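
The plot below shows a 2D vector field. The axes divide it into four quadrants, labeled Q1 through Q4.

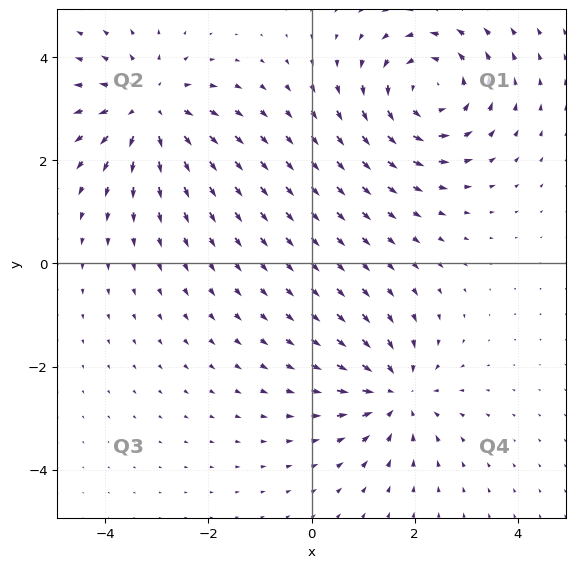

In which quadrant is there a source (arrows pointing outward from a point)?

The source sits at approximately (-3.1, 3.0), which lies in quadrant Q2. The divergence there is about +4, positive as expected for a source.

Q2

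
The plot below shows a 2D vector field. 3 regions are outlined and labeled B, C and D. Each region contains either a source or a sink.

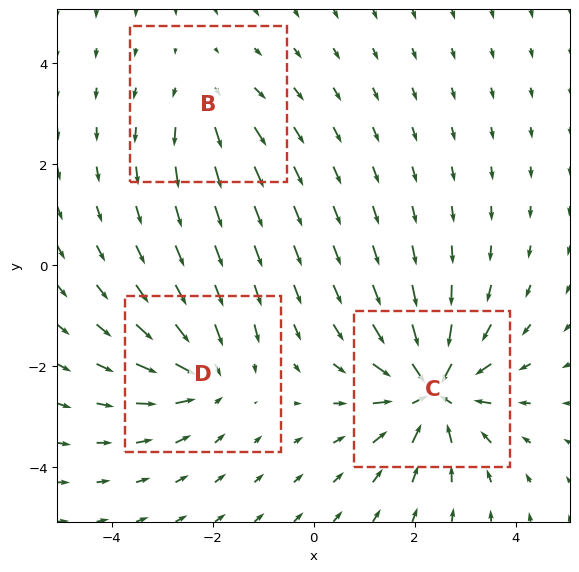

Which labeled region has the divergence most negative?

C

Divergence at each region's feature centre — B: about +2, C: about -6, D: about -4. Region C is most negative.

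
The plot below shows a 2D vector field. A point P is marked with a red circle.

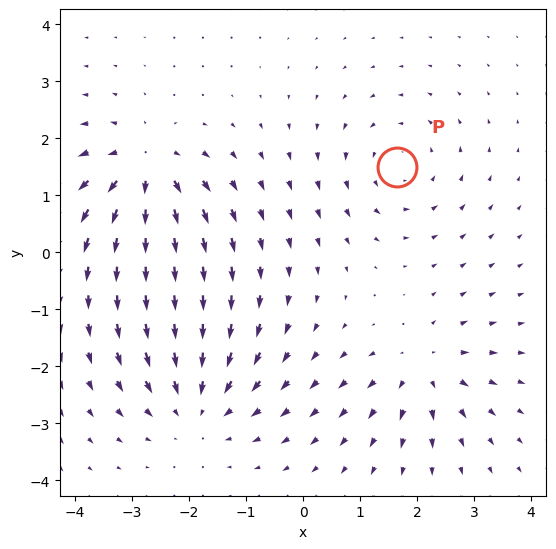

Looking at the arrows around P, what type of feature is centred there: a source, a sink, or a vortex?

At P (1.7, 1.5) the arrows circulate counterclockwise. Divergence ≈0, curl about +3 — near-zero divergence with nonzero curl is a vortex.

vortex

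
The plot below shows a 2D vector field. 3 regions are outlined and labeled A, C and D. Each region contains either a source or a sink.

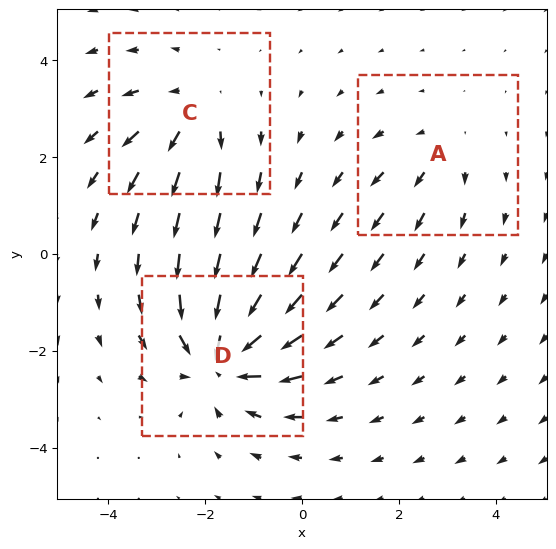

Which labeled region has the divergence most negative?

D

Divergence at each region's feature centre — A: about +2, C: about +3, D: about -5. Region D is most negative.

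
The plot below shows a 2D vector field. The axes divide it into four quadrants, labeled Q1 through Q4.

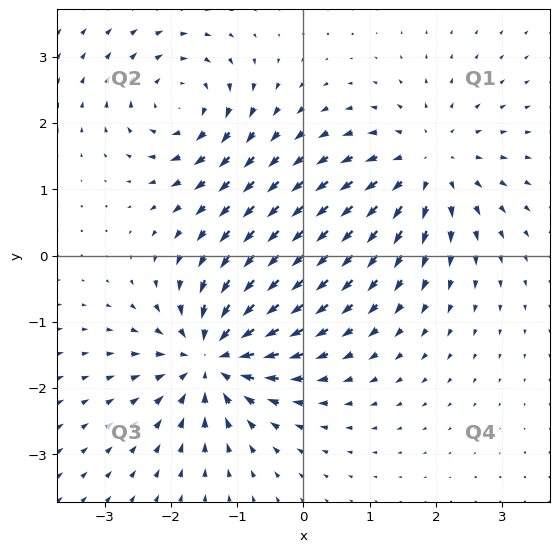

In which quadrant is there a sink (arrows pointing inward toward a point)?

The sink sits at approximately (-1.4, -1.5), which lies in quadrant Q3. The divergence there is about -7, negative as expected for a sink.

Q3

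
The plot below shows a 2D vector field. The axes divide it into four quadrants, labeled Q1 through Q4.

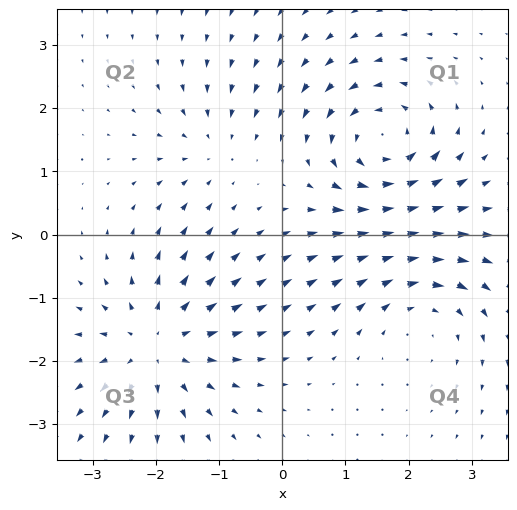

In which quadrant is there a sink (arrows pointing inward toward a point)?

The sink sits at approximately (-1.1, 1.4), which lies in quadrant Q2. The divergence there is about -3, negative as expected for a sink.

Q2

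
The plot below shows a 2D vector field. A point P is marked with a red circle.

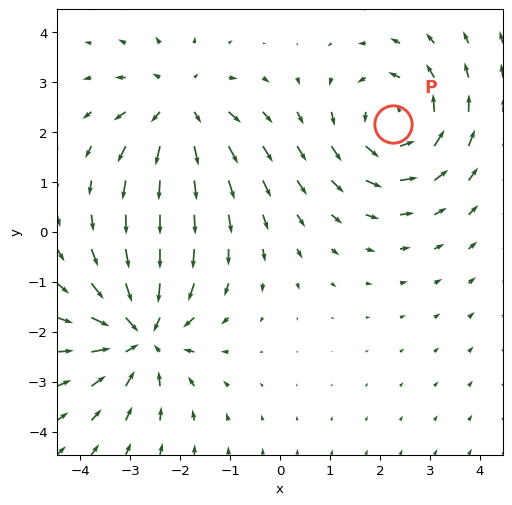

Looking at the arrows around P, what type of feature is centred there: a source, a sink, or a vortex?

At P (2.3, 2.2) the arrows circulate counterclockwise. Divergence ≈0, curl about +4 — near-zero divergence with nonzero curl is a vortex.

vortex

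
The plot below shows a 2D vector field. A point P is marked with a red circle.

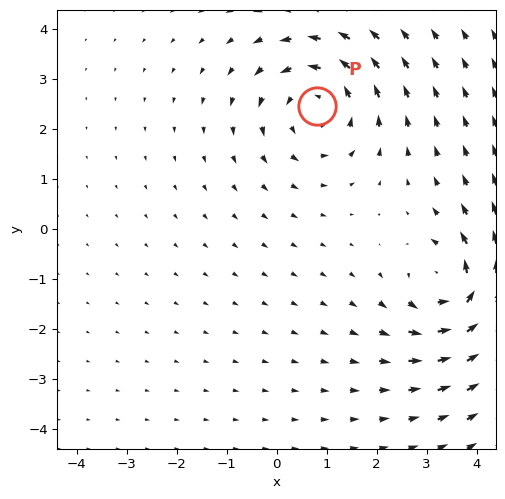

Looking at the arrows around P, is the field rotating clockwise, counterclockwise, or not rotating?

Near P at (0.8, 2.5) the arrows circulate counterclockwise. The curl (z-component) there is about +4; positive curl means counterclockwise rotation.

counterclockwise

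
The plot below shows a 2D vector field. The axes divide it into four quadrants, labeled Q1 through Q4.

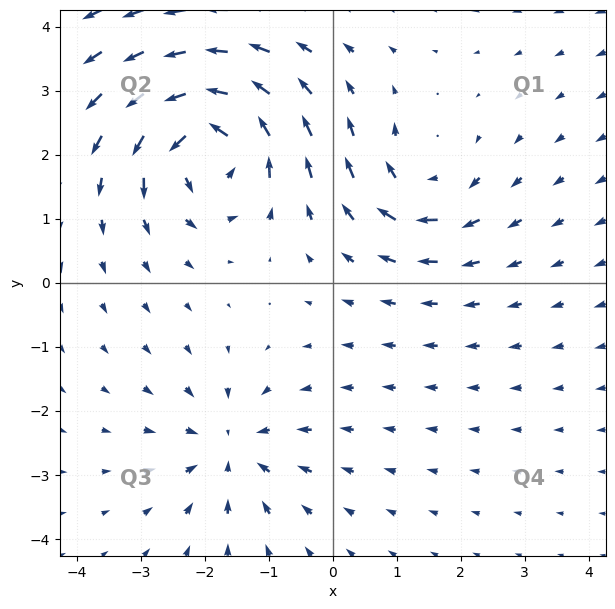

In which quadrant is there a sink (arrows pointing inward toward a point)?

Q3

The sink sits at approximately (-1.6, -2.6), which lies in quadrant Q3. The divergence there is about -3, negative as expected for a sink.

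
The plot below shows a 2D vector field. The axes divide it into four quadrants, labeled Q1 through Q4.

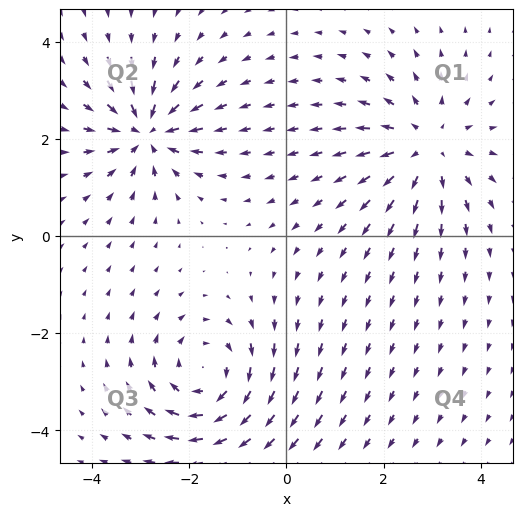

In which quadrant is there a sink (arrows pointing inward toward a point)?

Q2

The sink sits at approximately (-2.9, 2.1), which lies in quadrant Q2. The divergence there is about -5, negative as expected for a sink.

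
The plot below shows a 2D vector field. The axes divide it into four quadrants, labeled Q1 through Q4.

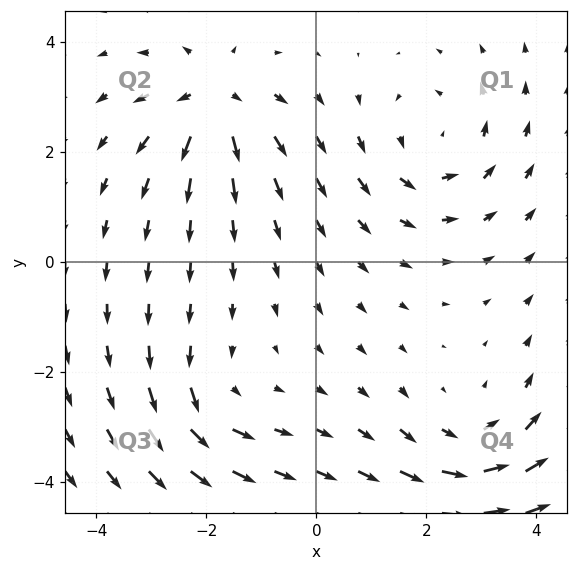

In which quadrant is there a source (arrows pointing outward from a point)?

Q2

The source sits at approximately (-1.9, 2.9), which lies in quadrant Q2. The divergence there is about +5, positive as expected for a source.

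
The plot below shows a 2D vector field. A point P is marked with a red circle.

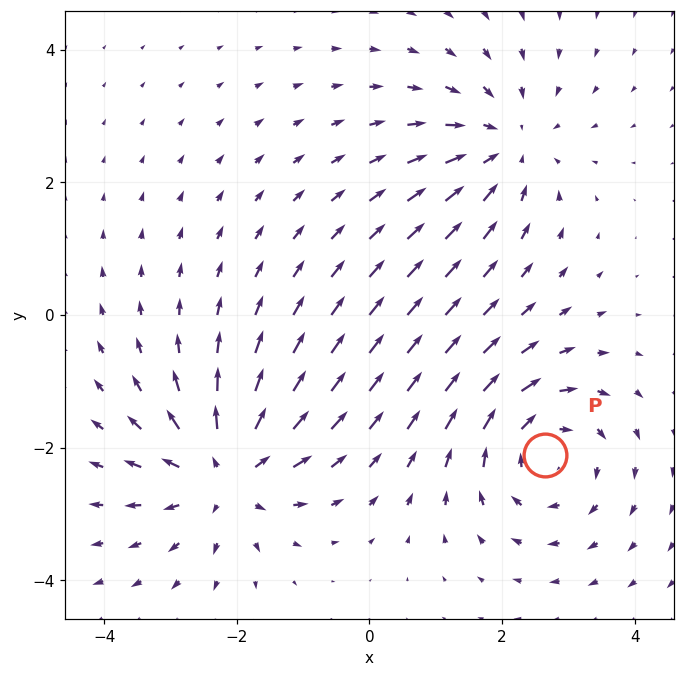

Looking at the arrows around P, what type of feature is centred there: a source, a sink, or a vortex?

vortex

At P (2.6, -2.1) the arrows circulate clockwise. Divergence ≈0, curl about -4 — near-zero divergence with nonzero curl is a vortex.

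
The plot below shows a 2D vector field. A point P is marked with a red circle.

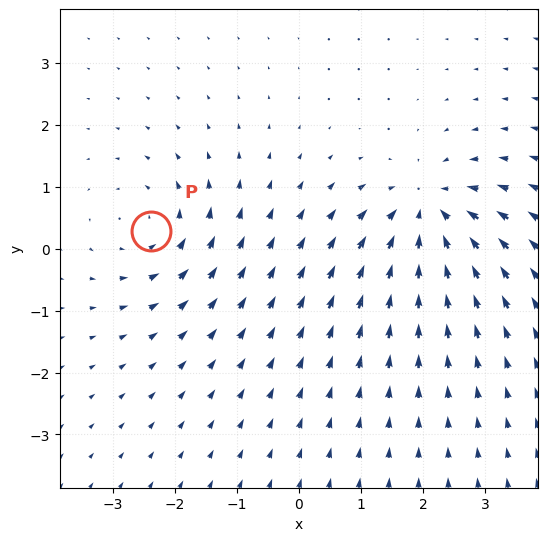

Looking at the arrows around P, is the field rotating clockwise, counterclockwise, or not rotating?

counterclockwise

Near P at (-2.4, 0.3) the arrows circulate counterclockwise. The curl (z-component) there is about +4; positive curl means counterclockwise rotation.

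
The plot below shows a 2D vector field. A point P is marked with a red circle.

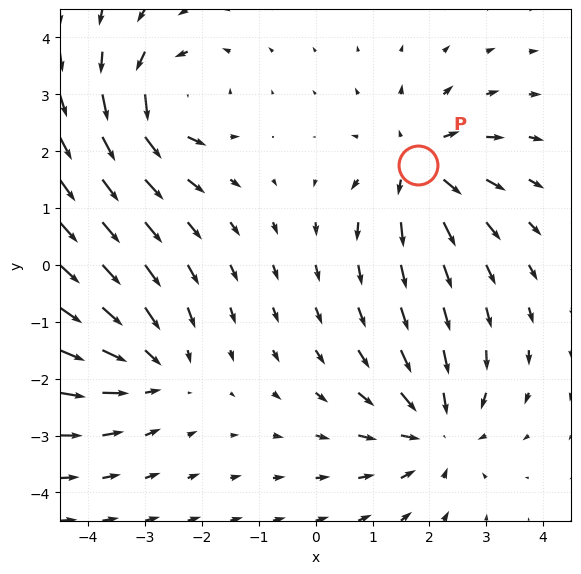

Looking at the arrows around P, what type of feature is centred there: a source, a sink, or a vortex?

At P (1.8, 1.8) the arrows spread outward. Divergence about +5, curl ≈0 — positive divergence with near-zero curl is a source.

source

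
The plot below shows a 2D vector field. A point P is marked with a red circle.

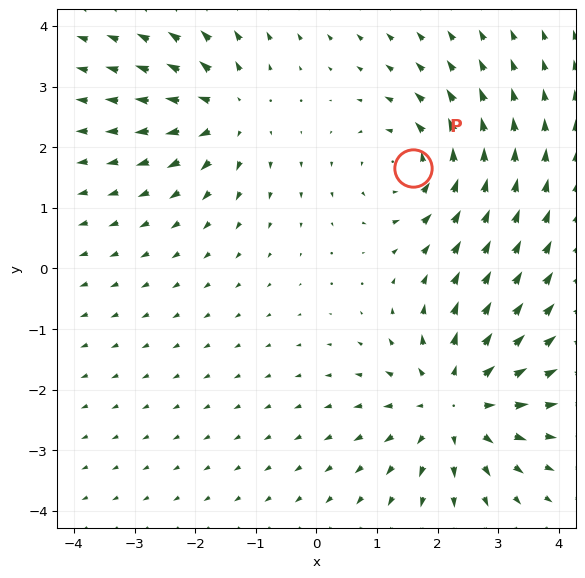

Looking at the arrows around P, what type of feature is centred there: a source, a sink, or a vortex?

At P (1.6, 1.7) the arrows circulate counterclockwise. Divergence ≈0, curl about +3 — near-zero divergence with nonzero curl is a vortex.

vortex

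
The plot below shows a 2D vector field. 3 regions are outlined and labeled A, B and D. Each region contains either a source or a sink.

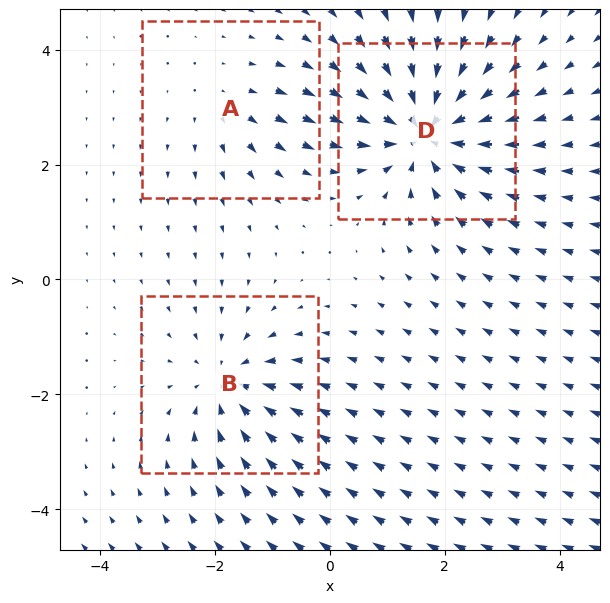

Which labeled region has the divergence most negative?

D

Divergence at each region's feature centre — A: about +2, B: about -3, D: about -5. Region D is most negative.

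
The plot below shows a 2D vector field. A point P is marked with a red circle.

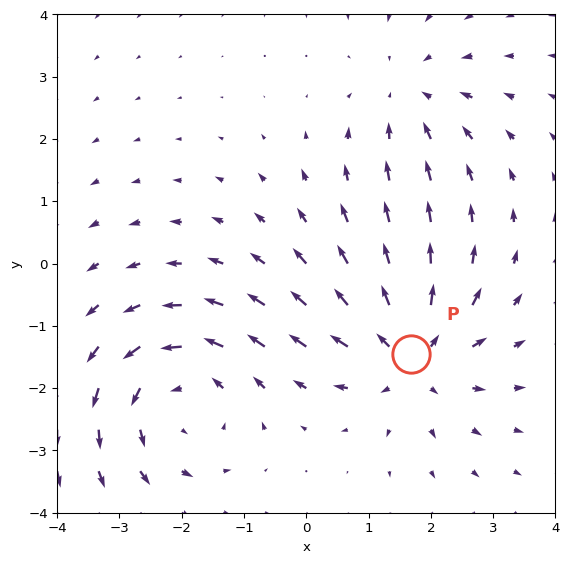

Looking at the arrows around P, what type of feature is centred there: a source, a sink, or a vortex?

source

At P (1.7, -1.5) the arrows spread outward. Divergence about +4, curl ≈0 — positive divergence with near-zero curl is a source.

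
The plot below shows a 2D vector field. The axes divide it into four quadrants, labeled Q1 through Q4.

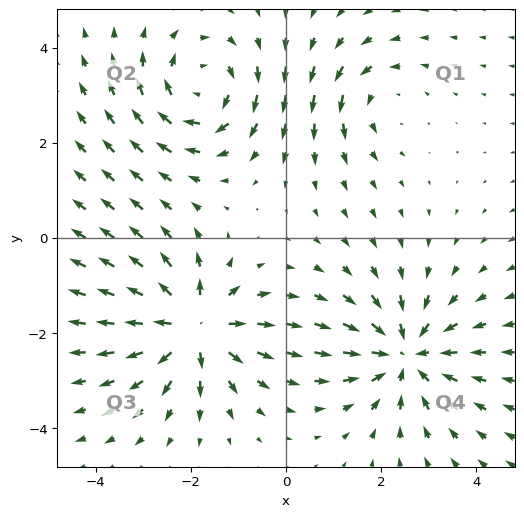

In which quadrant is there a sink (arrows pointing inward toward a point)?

Q4

The sink sits at approximately (2.5, -2.5), which lies in quadrant Q4. The divergence there is about -5, negative as expected for a sink.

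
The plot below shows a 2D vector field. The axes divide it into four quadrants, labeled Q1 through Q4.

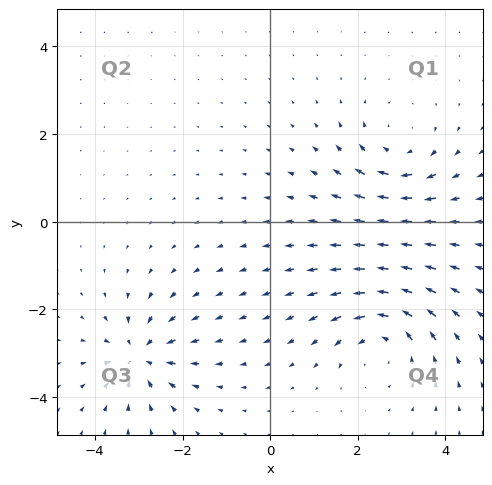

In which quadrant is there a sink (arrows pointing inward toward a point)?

The sink sits at approximately (-3.0, -3.1), which lies in quadrant Q3. The divergence there is about -6, negative as expected for a sink.

Q3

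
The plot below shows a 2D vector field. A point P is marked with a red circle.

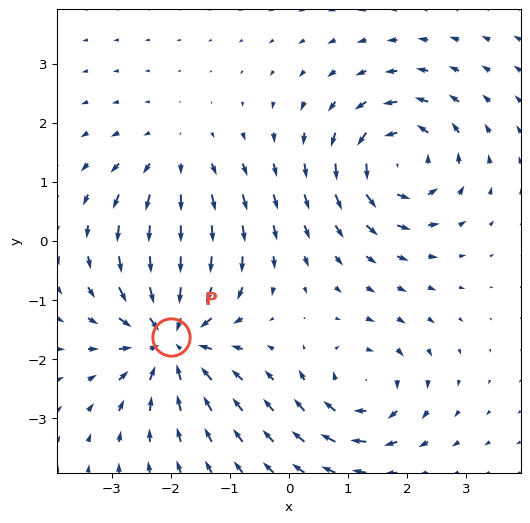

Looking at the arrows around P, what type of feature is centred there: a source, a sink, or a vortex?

sink

At P (-2.0, -1.6) the arrows converge inward. Divergence about -6, curl ≈0 — negative divergence with near-zero curl is a sink.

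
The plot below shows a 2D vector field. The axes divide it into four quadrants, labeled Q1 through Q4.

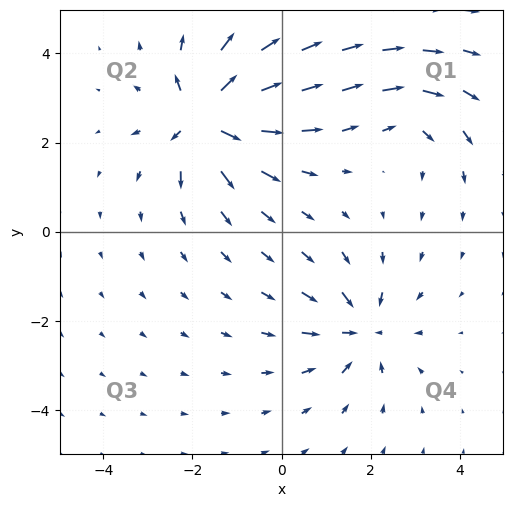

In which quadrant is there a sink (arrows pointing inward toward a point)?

The sink sits at approximately (1.8, -2.2), which lies in quadrant Q4. The divergence there is about -4, negative as expected for a sink.

Q4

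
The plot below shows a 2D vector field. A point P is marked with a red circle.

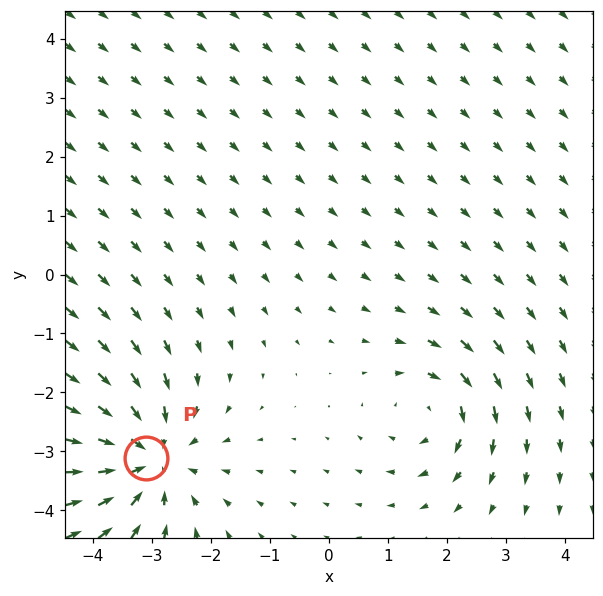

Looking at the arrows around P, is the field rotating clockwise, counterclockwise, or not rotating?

not rotating

Near P at (-3.1, -3.1) the arrows show no circulation. The curl there is ≈0.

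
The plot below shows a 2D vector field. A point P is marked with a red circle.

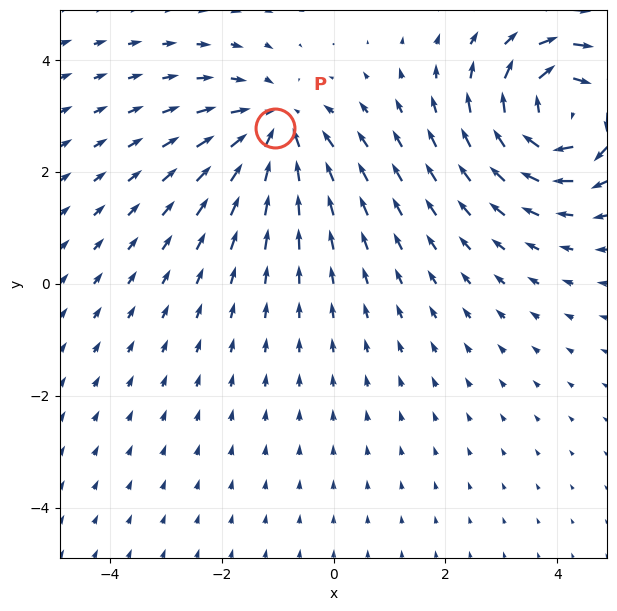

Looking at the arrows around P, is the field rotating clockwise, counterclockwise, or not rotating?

Near P at (-1.0, 2.8) the arrows show no circulation. The curl there is ≈0.

not rotating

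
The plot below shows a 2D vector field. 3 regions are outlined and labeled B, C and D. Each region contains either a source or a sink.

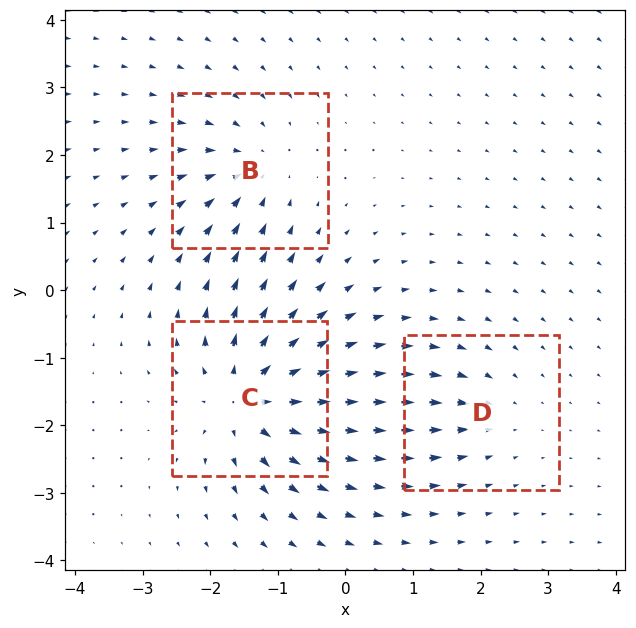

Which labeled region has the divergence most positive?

Divergence at each region's feature centre — B: about -4, C: about +6, D: about -3. Region C is most positive.

C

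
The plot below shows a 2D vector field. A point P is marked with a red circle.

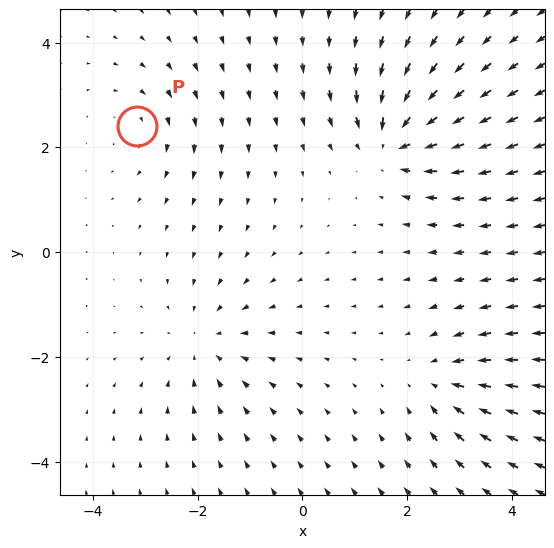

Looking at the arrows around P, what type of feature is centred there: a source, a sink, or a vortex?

At P (-3.1, 2.4) the arrows circulate clockwise. Divergence ≈0, curl about -3 — near-zero divergence with nonzero curl is a vortex.

vortex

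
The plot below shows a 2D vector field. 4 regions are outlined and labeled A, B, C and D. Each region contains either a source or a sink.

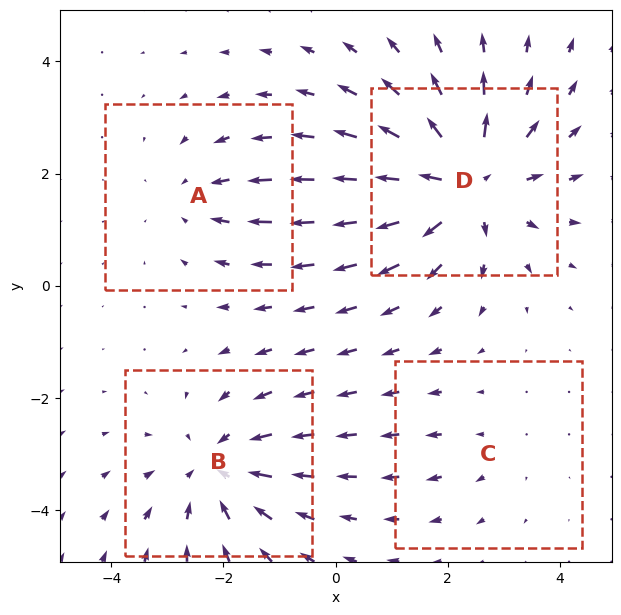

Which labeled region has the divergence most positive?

Divergence at each region's feature centre — A: about -3, B: about -4, C: about +2, D: about +6. Region D is most positive.

D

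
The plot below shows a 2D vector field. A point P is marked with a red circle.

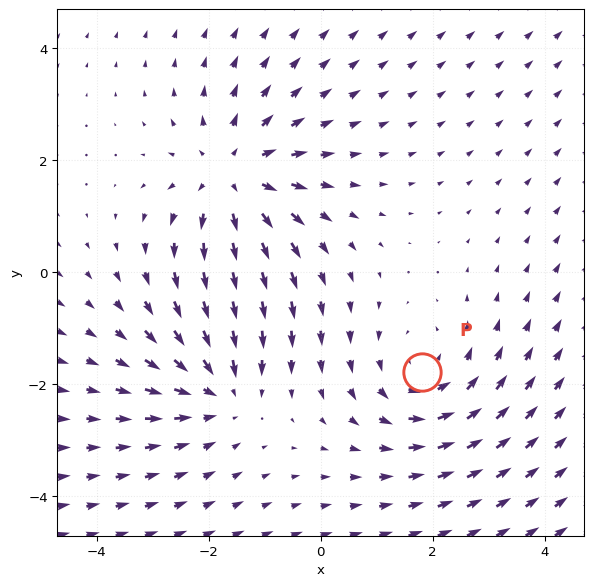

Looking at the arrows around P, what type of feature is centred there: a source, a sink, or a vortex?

At P (1.8, -1.8) the arrows circulate counterclockwise. Divergence ≈0, curl about +3 — near-zero divergence with nonzero curl is a vortex.

vortex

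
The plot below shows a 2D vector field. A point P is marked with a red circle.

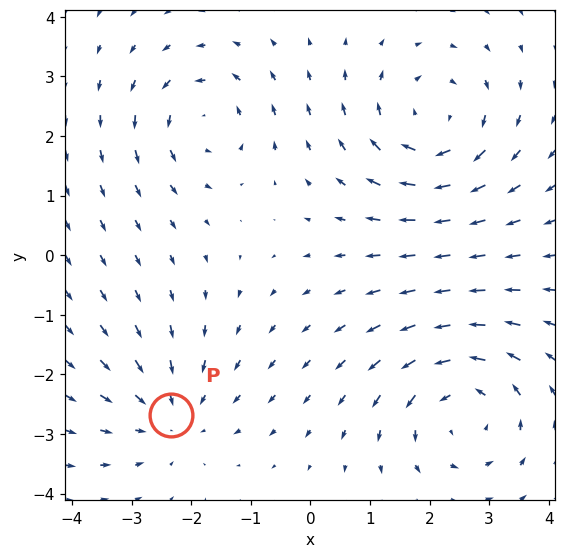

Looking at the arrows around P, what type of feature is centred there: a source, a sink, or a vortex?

sink

At P (-2.3, -2.7) the arrows converge inward. Divergence about -3, curl ≈0 — negative divergence with near-zero curl is a sink.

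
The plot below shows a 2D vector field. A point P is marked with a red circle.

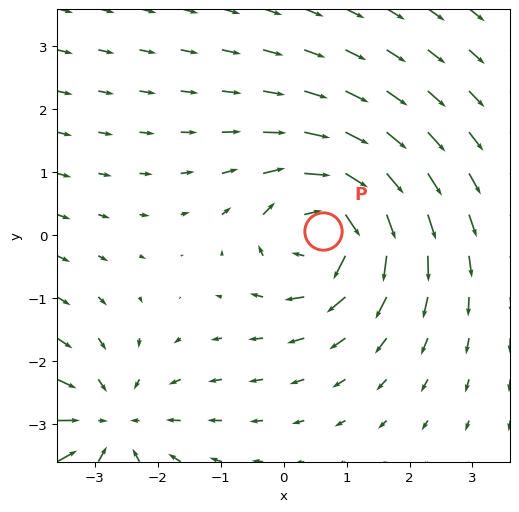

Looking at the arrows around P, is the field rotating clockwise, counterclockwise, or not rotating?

Near P at (0.6, 0.1) the arrows circulate clockwise. The curl (z-component) there is about -6; negative curl means clockwise rotation.

clockwise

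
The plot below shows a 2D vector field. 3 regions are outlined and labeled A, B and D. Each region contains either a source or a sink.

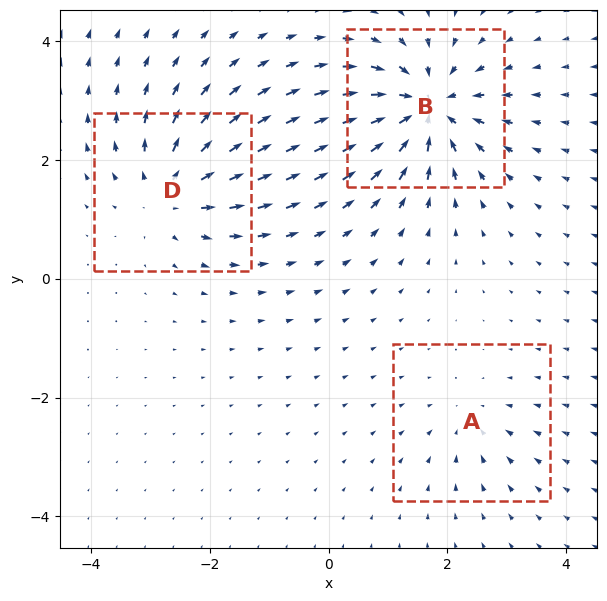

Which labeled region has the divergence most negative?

Divergence at each region's feature centre — A: about -2, B: about -6, D: about +4. Region B is most negative.

B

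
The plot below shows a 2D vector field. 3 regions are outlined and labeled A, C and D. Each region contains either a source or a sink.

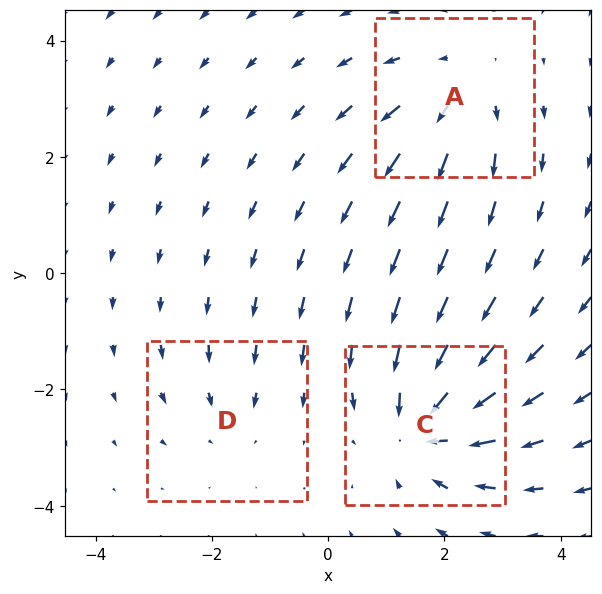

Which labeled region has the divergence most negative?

Divergence at each region's feature centre — A: about +3, C: about -4, D: about -2. Region C is most negative.

C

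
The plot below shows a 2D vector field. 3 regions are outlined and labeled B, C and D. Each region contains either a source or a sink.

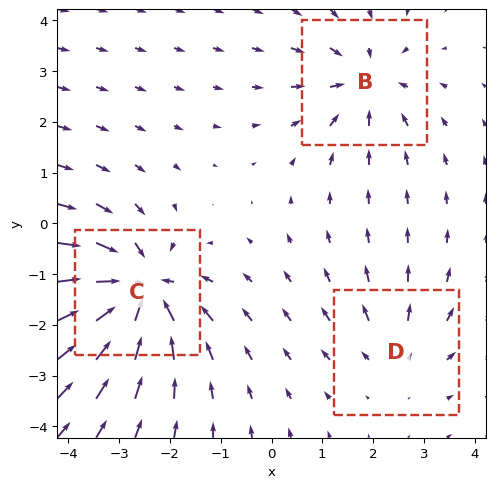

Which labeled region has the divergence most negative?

Divergence at each region's feature centre — B: about -3, C: about -5, D: about +2. Region C is most negative.

C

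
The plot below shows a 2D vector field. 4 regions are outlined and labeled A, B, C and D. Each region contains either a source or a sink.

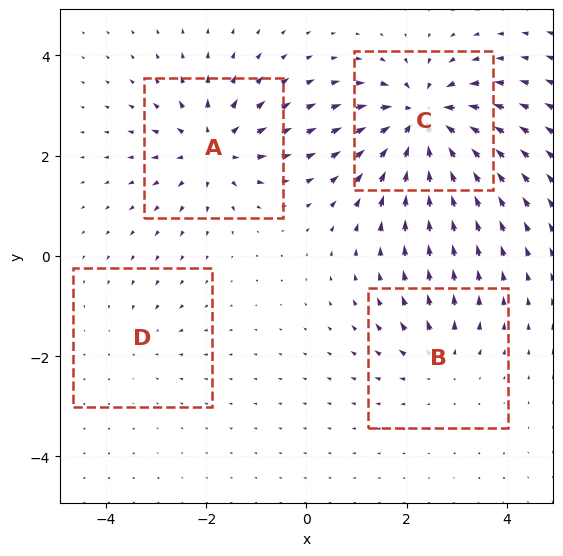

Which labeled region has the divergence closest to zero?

D

Divergence at each region's feature centre — A: about +6, B: about +3, C: about -8, D: about -2. Region D is closest to zero.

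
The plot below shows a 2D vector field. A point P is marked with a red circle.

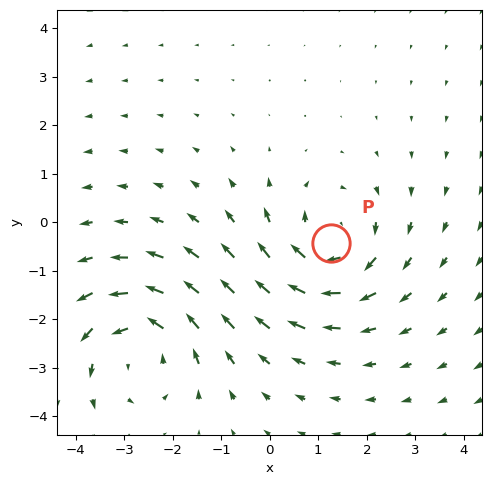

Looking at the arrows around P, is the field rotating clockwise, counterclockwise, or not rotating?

Near P at (1.3, -0.4) the arrows circulate clockwise. The curl (z-component) there is about -4; negative curl means clockwise rotation.

clockwise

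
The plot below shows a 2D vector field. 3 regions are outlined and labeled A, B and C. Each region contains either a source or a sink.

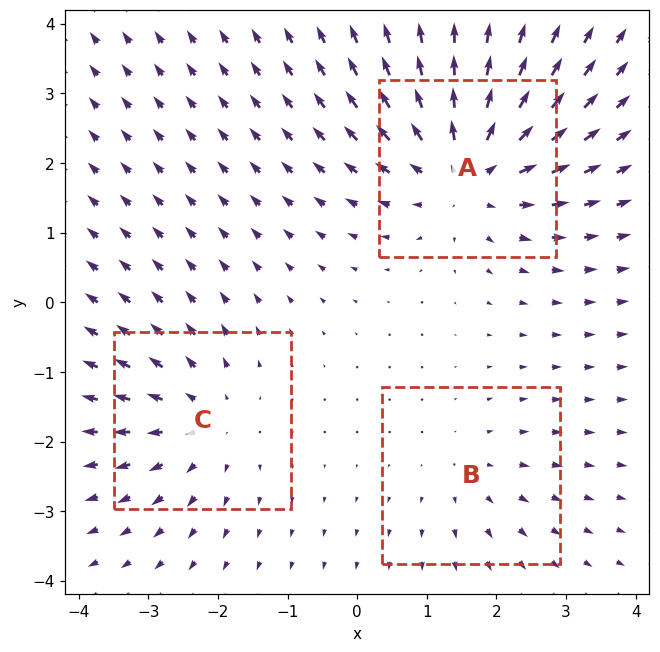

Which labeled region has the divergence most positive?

Divergence at each region's feature centre — A: about +4, B: about +2, C: about +3. Region A is most positive.

A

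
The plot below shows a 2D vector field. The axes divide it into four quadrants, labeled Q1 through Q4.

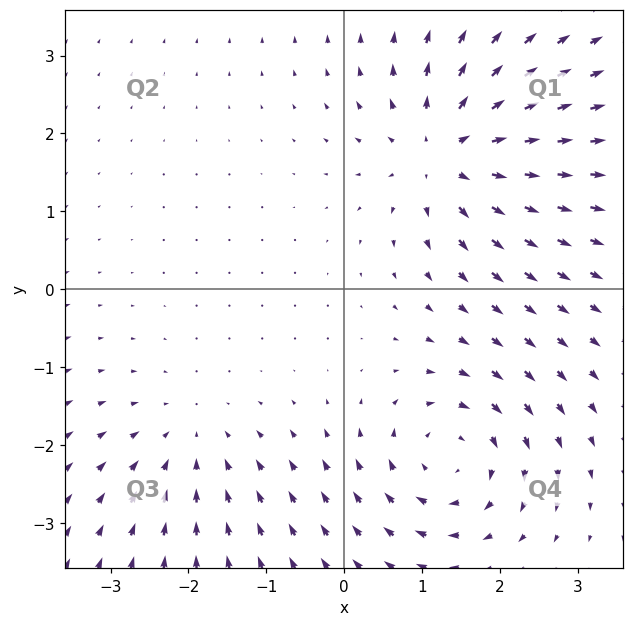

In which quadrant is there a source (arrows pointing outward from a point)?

The source sits at approximately (1.3, 1.7), which lies in quadrant Q1. The divergence there is about +5, positive as expected for a source.

Q1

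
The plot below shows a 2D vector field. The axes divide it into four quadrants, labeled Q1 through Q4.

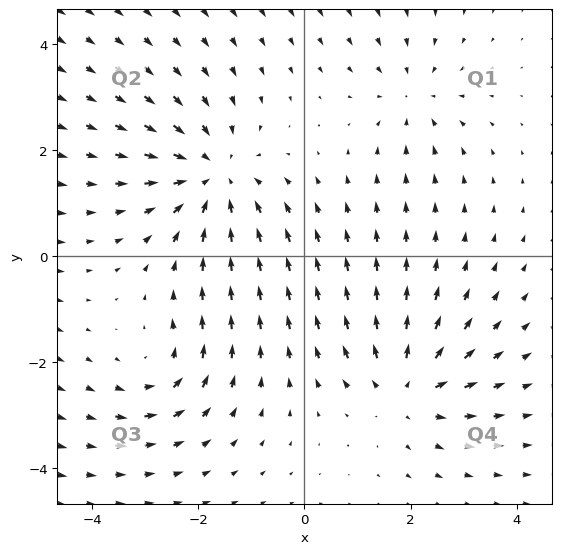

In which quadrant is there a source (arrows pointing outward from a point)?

The source sits at approximately (1.9, -2.5), which lies in quadrant Q4. The divergence there is about +4, positive as expected for a source.

Q4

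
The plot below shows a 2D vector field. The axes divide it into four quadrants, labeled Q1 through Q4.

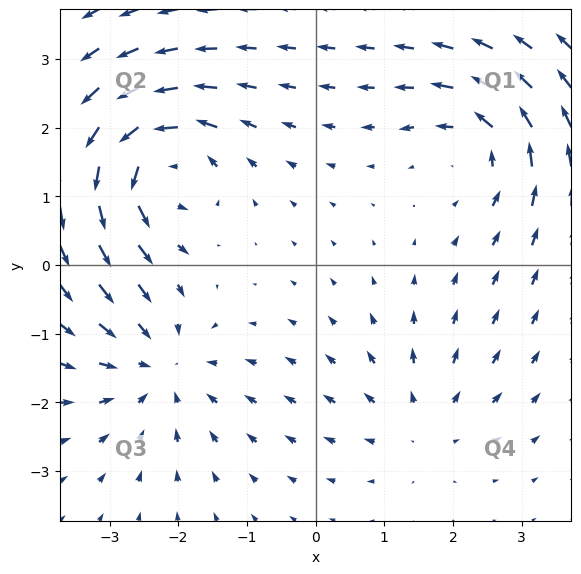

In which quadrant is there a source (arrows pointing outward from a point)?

The source sits at approximately (1.5, -2.3), which lies in quadrant Q4. The divergence there is about +3, positive as expected for a source.

Q4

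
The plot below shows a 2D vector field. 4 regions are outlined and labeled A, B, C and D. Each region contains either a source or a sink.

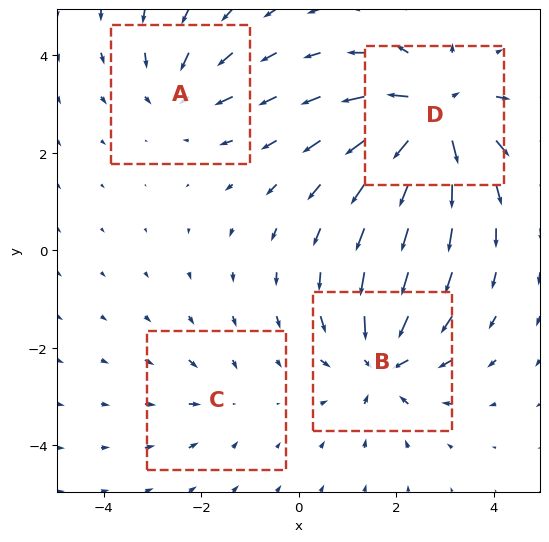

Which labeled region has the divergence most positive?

Divergence at each region's feature centre — A: about -4, B: about -6, C: about -2, D: about +8. Region D is most positive.

D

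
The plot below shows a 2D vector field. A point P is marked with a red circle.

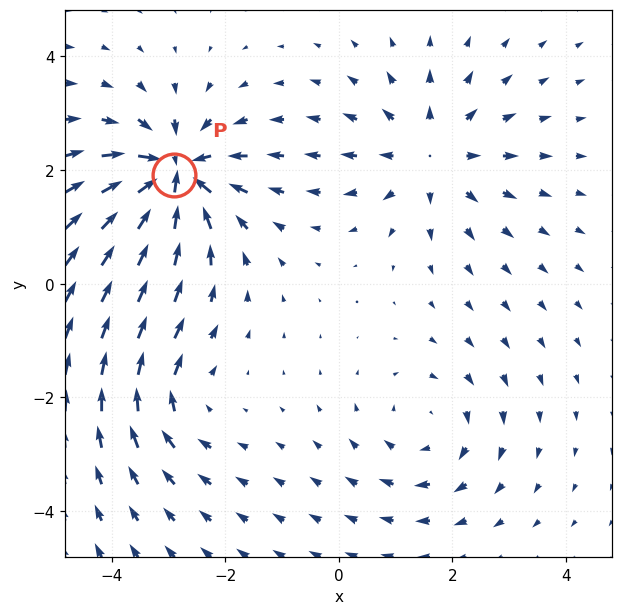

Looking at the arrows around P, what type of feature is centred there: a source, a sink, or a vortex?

At P (-2.9, 1.9) the arrows converge inward. Divergence about -7, curl ≈0 — negative divergence with near-zero curl is a sink.

sink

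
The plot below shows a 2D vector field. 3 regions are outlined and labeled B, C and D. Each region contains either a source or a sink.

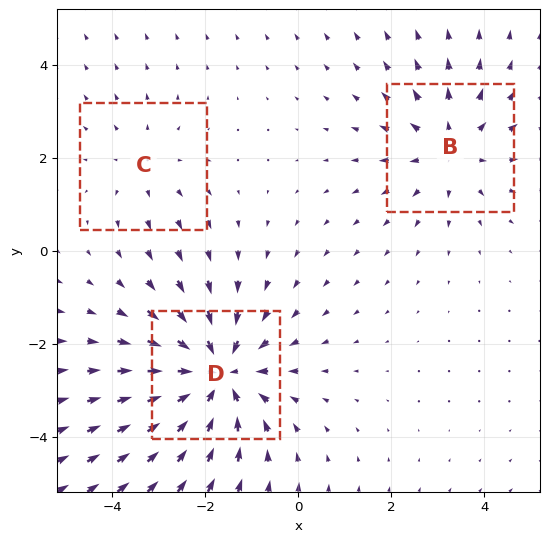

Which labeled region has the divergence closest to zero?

C

Divergence at each region's feature centre — B: about +3, C: about +2, D: about -4. Region C is closest to zero.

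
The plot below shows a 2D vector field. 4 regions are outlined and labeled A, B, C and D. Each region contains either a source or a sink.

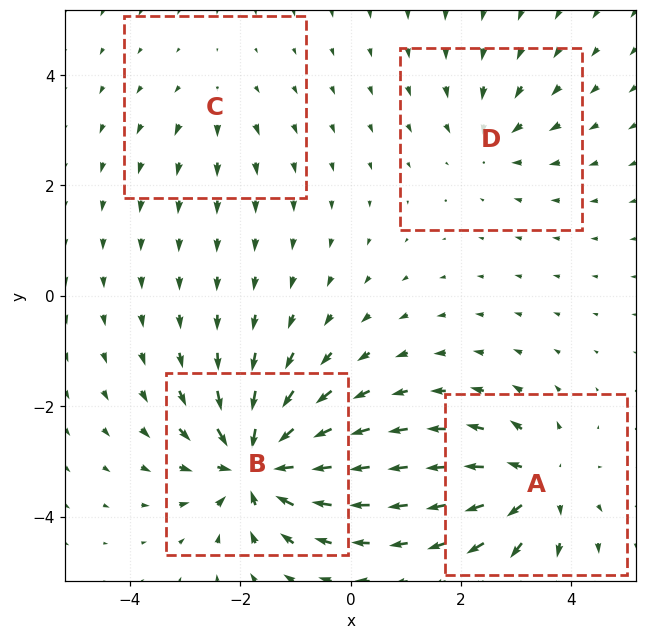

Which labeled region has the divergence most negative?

B

Divergence at each region's feature centre — A: about +6, B: about -9, C: about +2, D: about -4. Region B is most negative.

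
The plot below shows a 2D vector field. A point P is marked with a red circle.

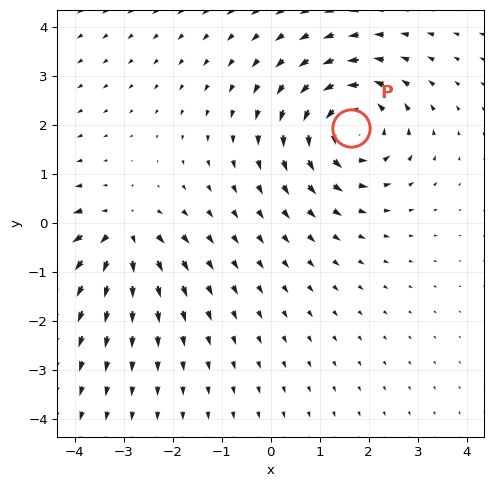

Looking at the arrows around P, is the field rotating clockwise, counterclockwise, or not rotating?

counterclockwise

Near P at (1.6, 1.9) the arrows circulate counterclockwise. The curl (z-component) there is about +4; positive curl means counterclockwise rotation.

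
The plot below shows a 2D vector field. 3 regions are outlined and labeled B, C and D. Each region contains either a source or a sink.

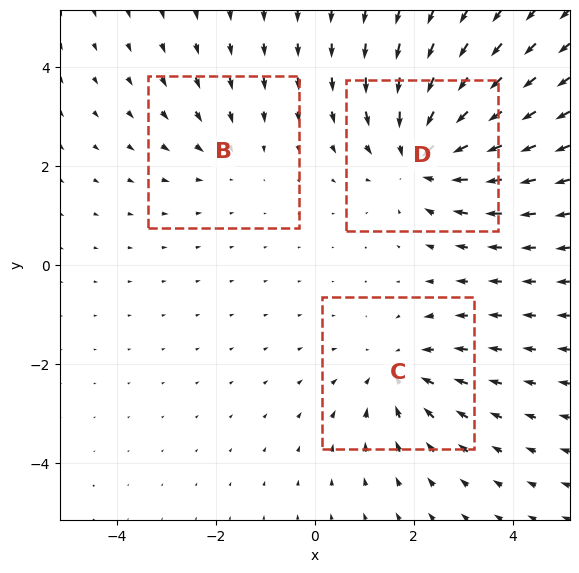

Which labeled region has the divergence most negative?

D

Divergence at each region's feature centre — B: about -2, C: about -3, D: about -4. Region D is most negative.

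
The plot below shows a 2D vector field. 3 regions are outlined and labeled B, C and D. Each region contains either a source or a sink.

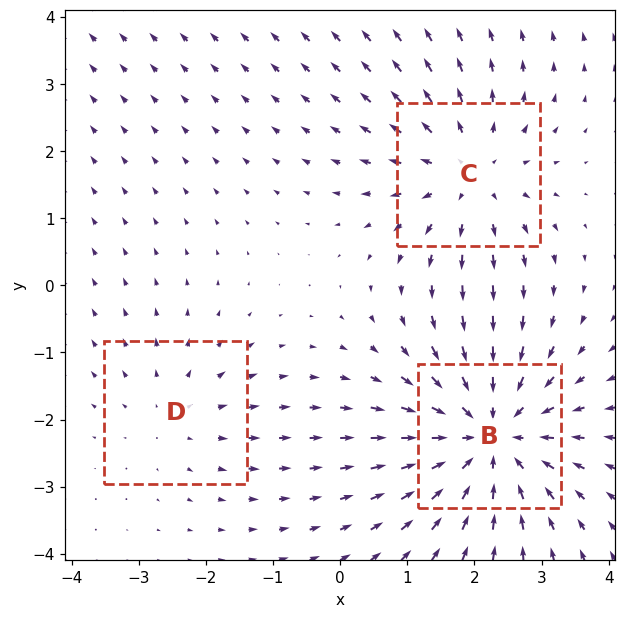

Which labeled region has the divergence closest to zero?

Divergence at each region's feature centre — B: about -4, C: about +3, D: about +2. Region D is closest to zero.

D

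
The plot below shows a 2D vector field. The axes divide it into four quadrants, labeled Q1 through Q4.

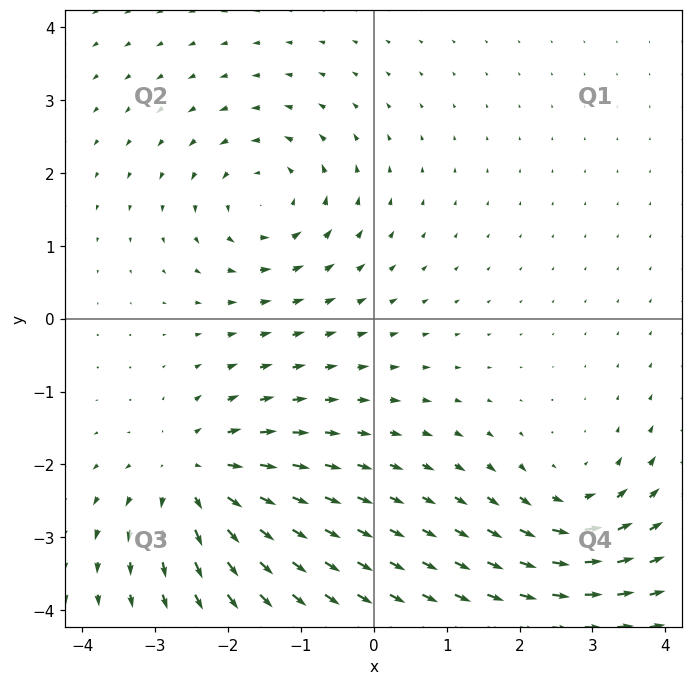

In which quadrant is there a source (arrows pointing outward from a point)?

The source sits at approximately (-2.4, -2.2), which lies in quadrant Q3. The divergence there is about +5, positive as expected for a source.

Q3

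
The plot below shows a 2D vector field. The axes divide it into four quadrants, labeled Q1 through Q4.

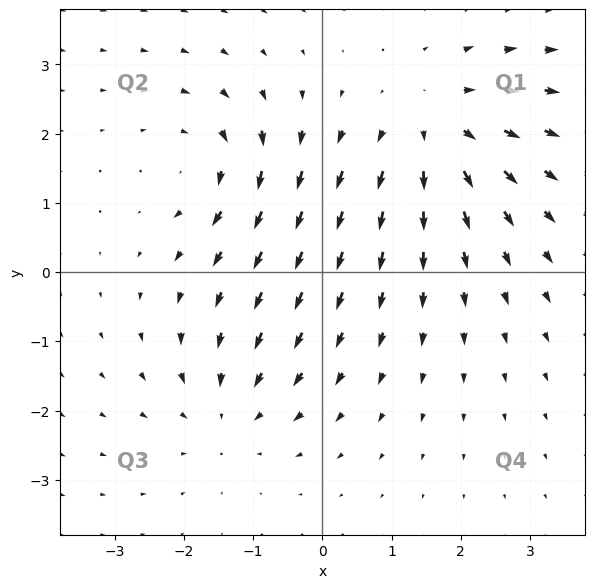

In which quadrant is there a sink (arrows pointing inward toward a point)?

Q3

The sink sits at approximately (-1.4, -2.0), which lies in quadrant Q3. The divergence there is about -3, negative as expected for a sink.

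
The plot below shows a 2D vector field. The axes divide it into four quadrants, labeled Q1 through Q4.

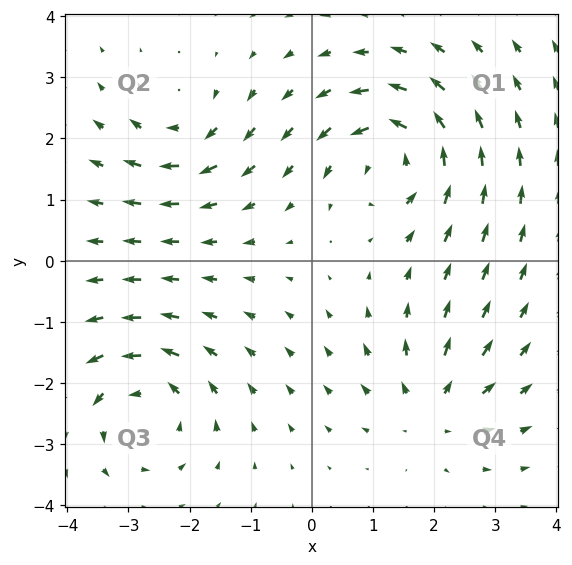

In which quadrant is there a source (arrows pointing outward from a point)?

Q4

The source sits at approximately (2.0, -2.4), which lies in quadrant Q4. The divergence there is about +3, positive as expected for a source.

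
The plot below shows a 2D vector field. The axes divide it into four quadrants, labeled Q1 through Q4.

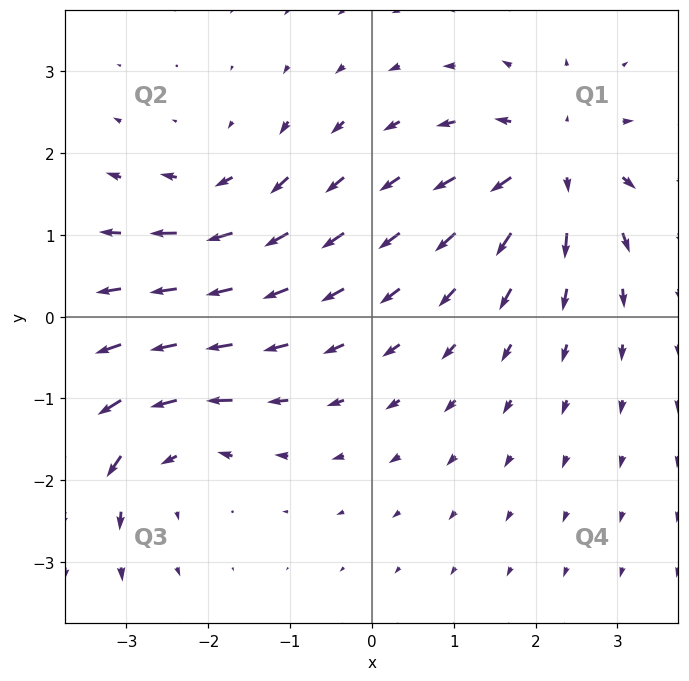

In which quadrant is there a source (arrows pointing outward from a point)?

The source sits at approximately (2.2, 1.9), which lies in quadrant Q1. The divergence there is about +7, positive as expected for a source.

Q1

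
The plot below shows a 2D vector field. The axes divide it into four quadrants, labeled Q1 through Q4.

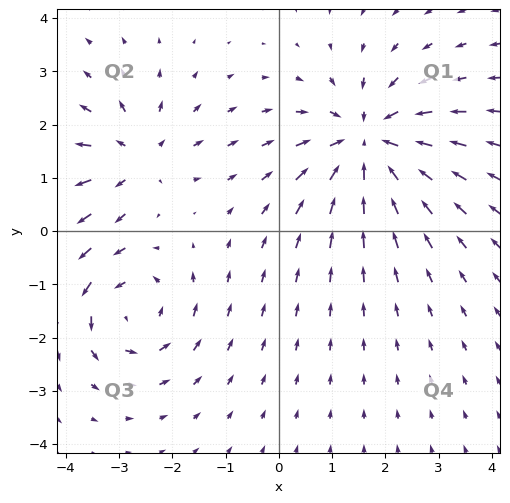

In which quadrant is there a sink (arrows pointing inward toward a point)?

Q1

The sink sits at approximately (1.7, 1.7), which lies in quadrant Q1. The divergence there is about -5, negative as expected for a sink.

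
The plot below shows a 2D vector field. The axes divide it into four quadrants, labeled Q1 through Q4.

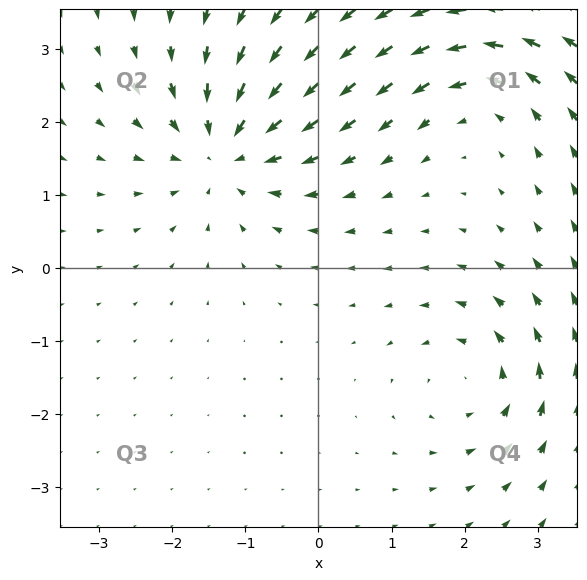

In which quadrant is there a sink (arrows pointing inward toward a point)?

The sink sits at approximately (-1.3, 1.6), which lies in quadrant Q2. The divergence there is about -5, negative as expected for a sink.

Q2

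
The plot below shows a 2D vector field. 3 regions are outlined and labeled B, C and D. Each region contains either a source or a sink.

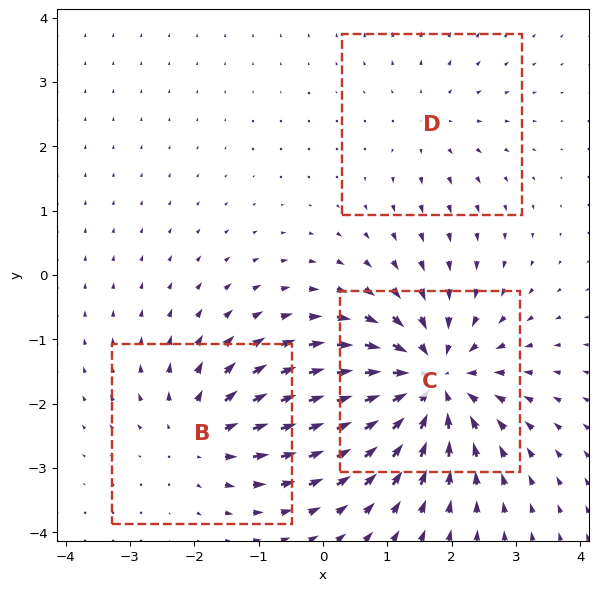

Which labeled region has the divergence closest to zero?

D

Divergence at each region's feature centre — B: about +3, C: about -5, D: about +2. Region D is closest to zero.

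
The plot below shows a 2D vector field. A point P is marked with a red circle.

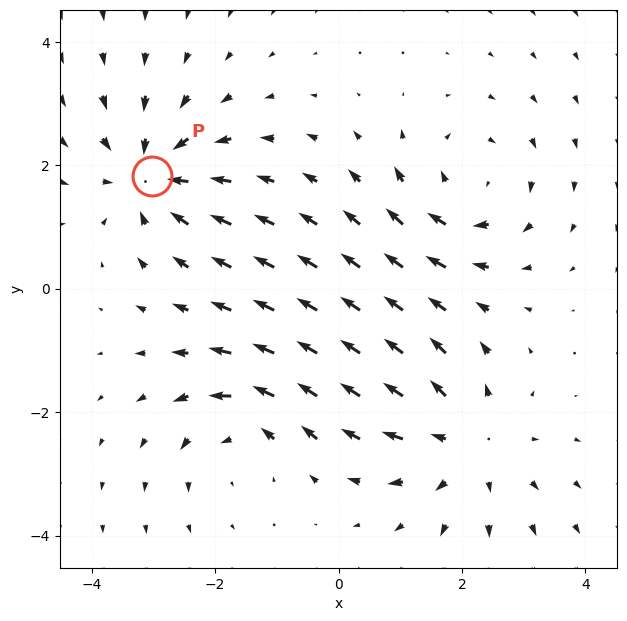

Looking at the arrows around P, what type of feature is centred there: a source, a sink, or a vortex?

At P (-3.0, 1.8) the arrows converge inward. Divergence about -4, curl ≈0 — negative divergence with near-zero curl is a sink.

sink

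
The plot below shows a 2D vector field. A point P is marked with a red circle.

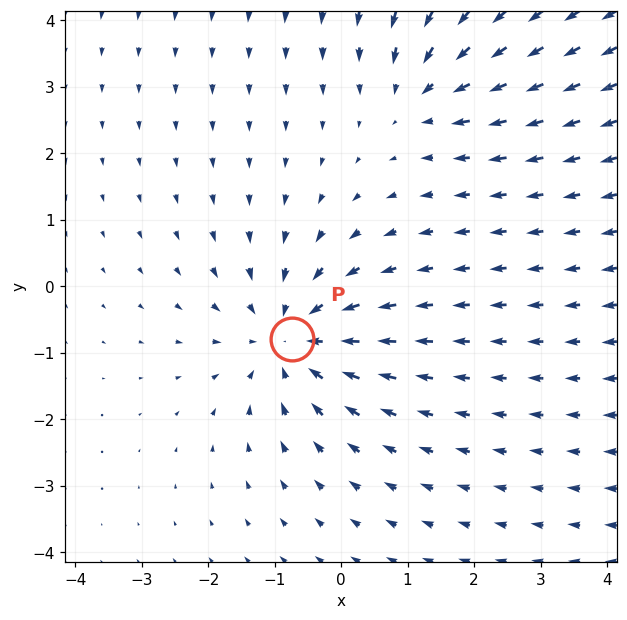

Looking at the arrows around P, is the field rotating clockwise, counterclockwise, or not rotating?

not rotating

Near P at (-0.7, -0.8) the arrows show no circulation. The curl there is ≈0.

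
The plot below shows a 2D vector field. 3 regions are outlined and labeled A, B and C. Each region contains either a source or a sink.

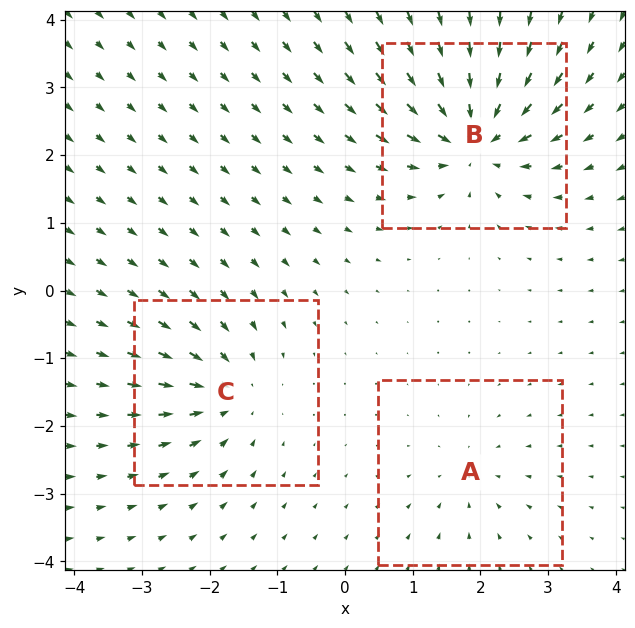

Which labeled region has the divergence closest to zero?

A

Divergence at each region's feature centre — A: about -3, B: about -6, C: about -4. Region A is closest to zero.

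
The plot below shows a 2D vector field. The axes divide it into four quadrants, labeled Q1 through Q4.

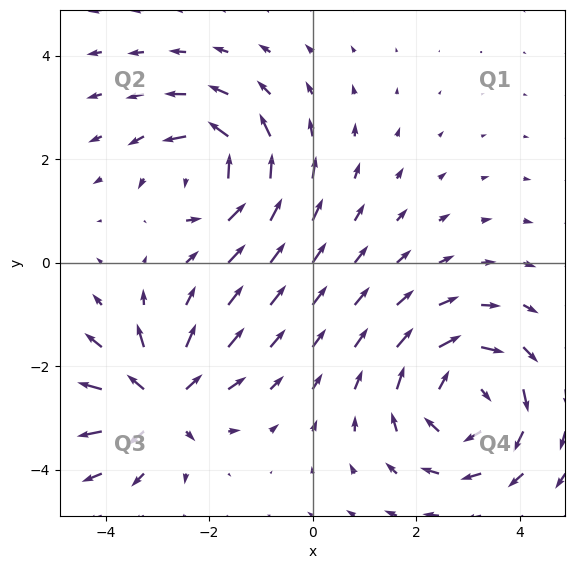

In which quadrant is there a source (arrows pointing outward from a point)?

The source sits at approximately (-3.0, -2.7), which lies in quadrant Q3. The divergence there is about +5, positive as expected for a source.

Q3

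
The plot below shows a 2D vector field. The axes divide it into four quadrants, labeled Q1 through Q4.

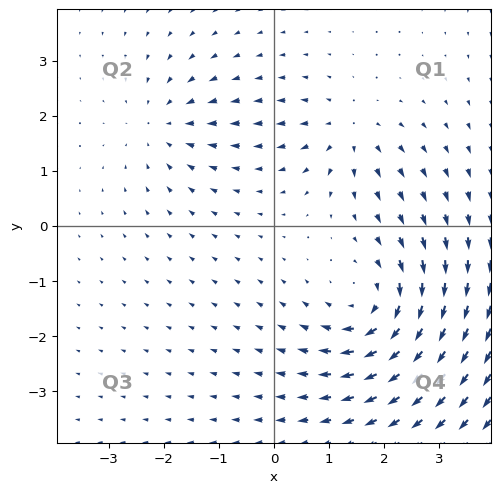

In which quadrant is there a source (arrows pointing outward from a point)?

The source sits at approximately (1.3, 1.7), which lies in quadrant Q1. The divergence there is about +3, positive as expected for a source.

Q1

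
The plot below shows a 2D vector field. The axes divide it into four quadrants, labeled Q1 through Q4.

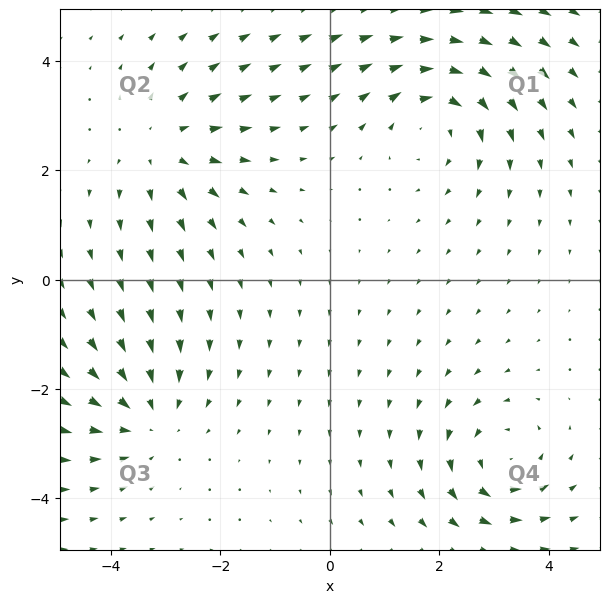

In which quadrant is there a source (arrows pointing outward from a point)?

The source sits at approximately (-3.1, 2.4), which lies in quadrant Q2. The divergence there is about +3, positive as expected for a source.

Q2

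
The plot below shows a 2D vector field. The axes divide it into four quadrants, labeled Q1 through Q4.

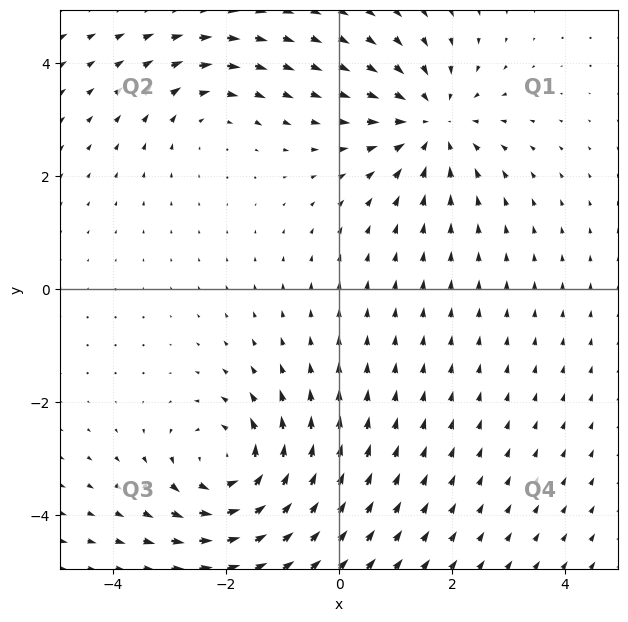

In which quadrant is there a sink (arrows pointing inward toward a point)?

Q1

The sink sits at approximately (1.6, 2.9), which lies in quadrant Q1. The divergence there is about -4, negative as expected for a sink.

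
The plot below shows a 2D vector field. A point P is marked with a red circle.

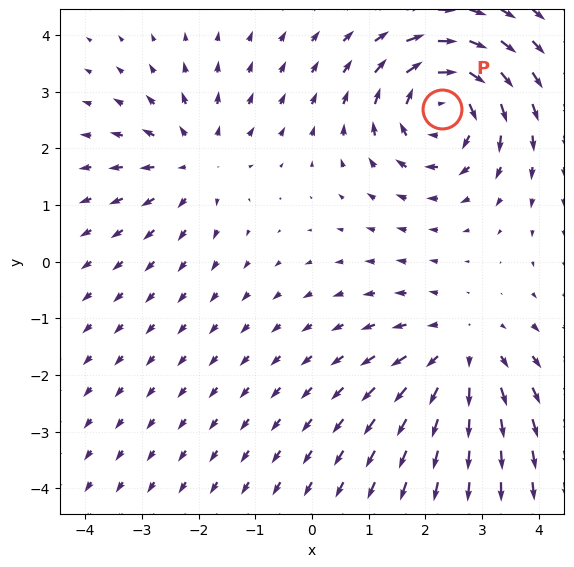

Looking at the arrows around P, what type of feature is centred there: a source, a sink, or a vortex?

At P (2.3, 2.7) the arrows circulate clockwise. Divergence ≈0, curl about -5 — near-zero divergence with nonzero curl is a vortex.

vortex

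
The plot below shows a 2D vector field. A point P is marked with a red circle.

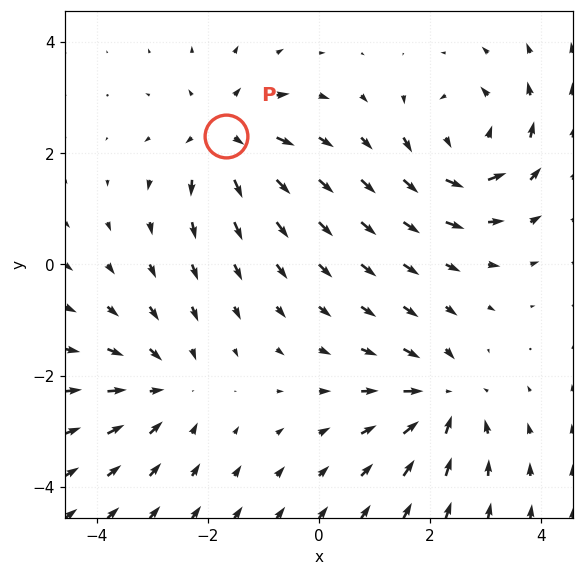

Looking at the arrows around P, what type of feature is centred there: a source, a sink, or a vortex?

At P (-1.7, 2.3) the arrows spread outward. Divergence about +4, curl ≈0 — positive divergence with near-zero curl is a source.

source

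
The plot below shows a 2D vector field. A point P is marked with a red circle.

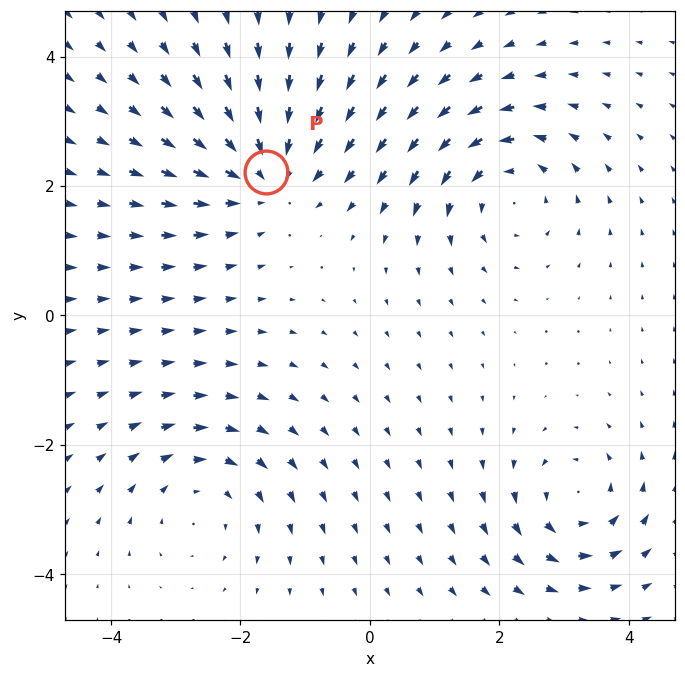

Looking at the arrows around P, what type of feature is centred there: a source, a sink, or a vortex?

sink

At P (-1.6, 2.2) the arrows converge inward. Divergence about -4, curl ≈0 — negative divergence with near-zero curl is a sink.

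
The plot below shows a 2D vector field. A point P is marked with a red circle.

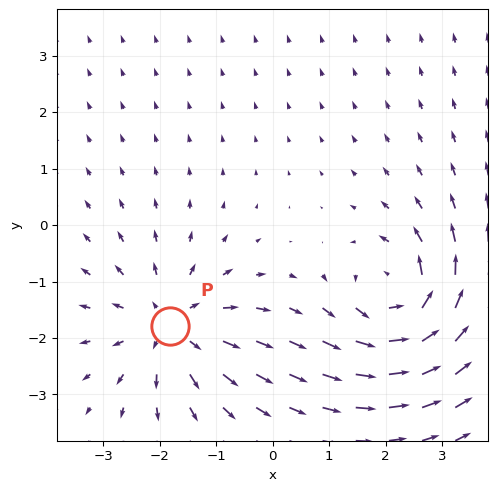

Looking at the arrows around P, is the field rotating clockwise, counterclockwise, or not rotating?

not rotating

Near P at (-1.8, -1.8) the arrows show no circulation. The curl there is ≈0.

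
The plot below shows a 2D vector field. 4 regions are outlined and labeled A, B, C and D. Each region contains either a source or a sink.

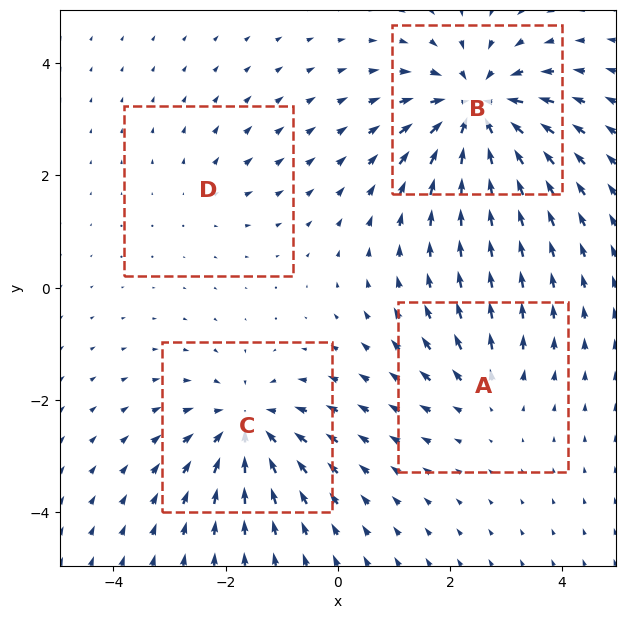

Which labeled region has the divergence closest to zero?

Divergence at each region's feature centre — A: about +3, B: about -8, C: about -5, D: about +2. Region D is closest to zero.

D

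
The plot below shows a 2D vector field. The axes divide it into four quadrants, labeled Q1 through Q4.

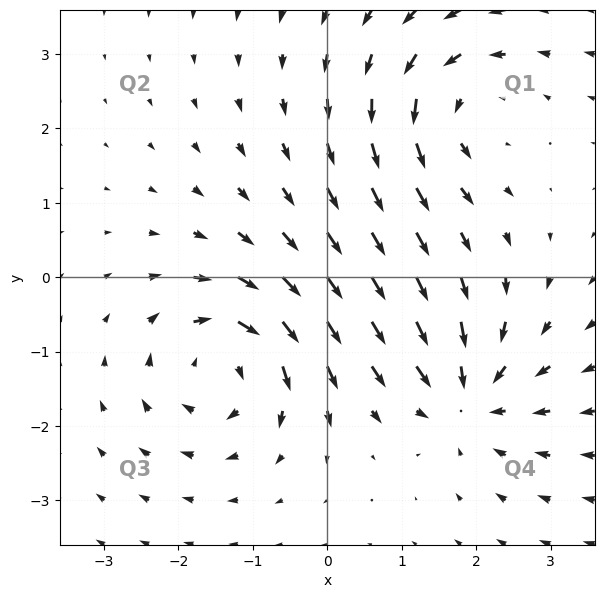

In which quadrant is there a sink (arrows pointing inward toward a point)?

The sink sits at approximately (1.9, -1.6), which lies in quadrant Q4. The divergence there is about -4, negative as expected for a sink.

Q4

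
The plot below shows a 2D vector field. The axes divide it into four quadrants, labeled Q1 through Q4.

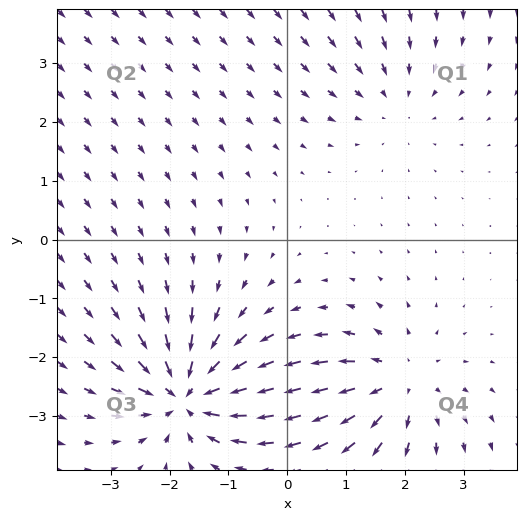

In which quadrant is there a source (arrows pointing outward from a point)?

Q4

The source sits at approximately (1.9, -2.4), which lies in quadrant Q4. The divergence there is about +4, positive as expected for a source.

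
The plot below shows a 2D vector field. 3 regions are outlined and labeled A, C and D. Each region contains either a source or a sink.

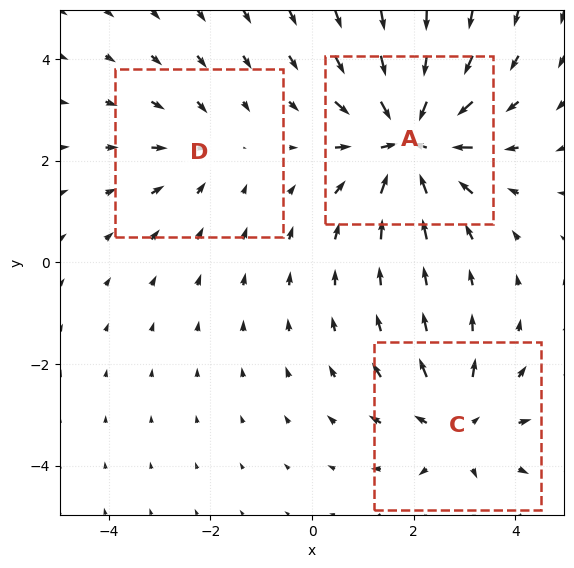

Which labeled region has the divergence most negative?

Divergence at each region's feature centre — A: about -5, C: about +3, D: about -2. Region A is most negative.

A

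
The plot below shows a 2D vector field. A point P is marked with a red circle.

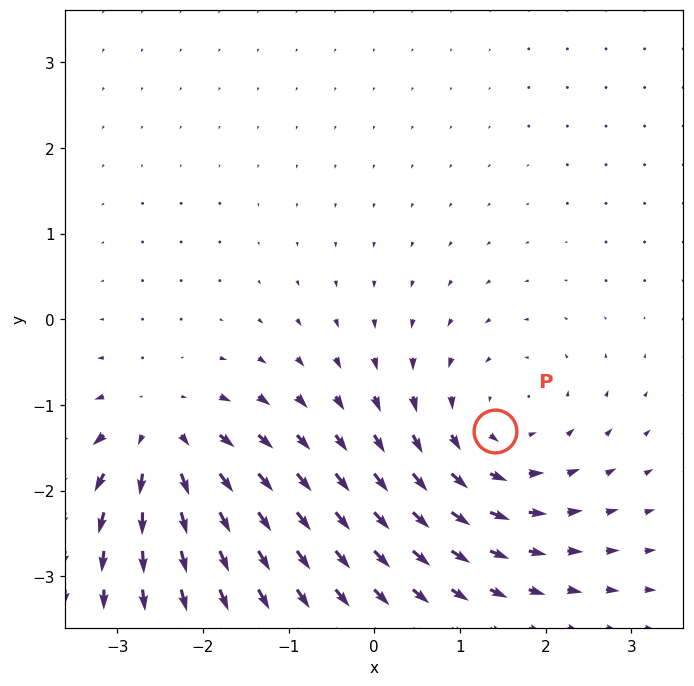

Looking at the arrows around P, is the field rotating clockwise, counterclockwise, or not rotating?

Near P at (1.4, -1.3) the arrows circulate counterclockwise. The curl (z-component) there is about +3; positive curl means counterclockwise rotation.

counterclockwise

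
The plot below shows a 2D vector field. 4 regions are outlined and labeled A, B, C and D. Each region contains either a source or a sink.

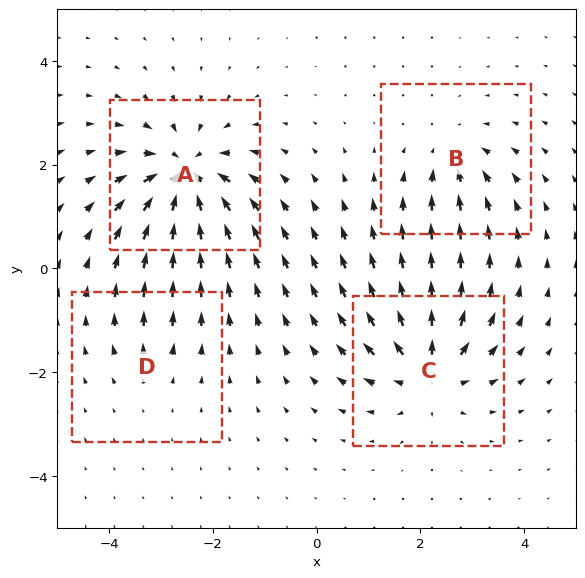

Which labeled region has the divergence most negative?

Divergence at each region's feature centre — A: about -8, B: about -4, C: about +6, D: about +2. Region A is most negative.

A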